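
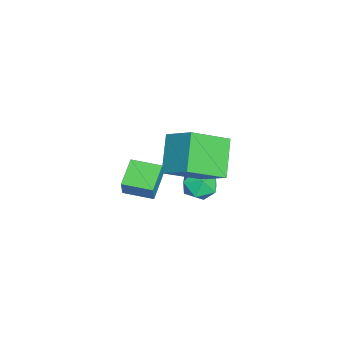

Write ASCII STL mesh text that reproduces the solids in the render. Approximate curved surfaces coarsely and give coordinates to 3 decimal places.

solid 
facet normal -0.760 0.643 0.096
outer loop
vertex -3.711 3.736 -0.996
vertex -4.153 3.139 -0.5
vertex -3.606 3.727 -0.109
endloop
endfacet
facet normal -0.140 0.990 0.027
outer loop
vertex -3.711 3.736 -0.996
vertex -3.606 3.727 -0.109
vertex -2.897 3.842 -0.642
endloop
endfacet
facet normal 0.155 0.791 -0.592
outer loop
vertex -3.711 3.736 -0.996
vertex -2.897 3.842 -0.642
vertex -3.007 3.324 -1.362
endloop
endfacet
facet normal -0.282 0.321 -0.904
outer loop
vertex -3.711 3.736 -0.996
vertex -3.007 3.324 -1.362
vertex -3.783 2.89 -1.274
endloop
endfacet
facet normal -0.847 0.229 -0.479
outer loop
vertex -3.711 3.736 -0.996
vertex -3.783 2.89 -1.274
vertex -4.153 3.139 -0.5
endloop
endfacet
facet normal 0.291 0.780 0.555
outer loop
vertex -2.897 3.842 -0.642
vertex -3.606 3.727 -0.109
vertex -2.837 3.31 0.074
endloop
endfacet
facet normal -0.712 0.218 0.667
outer loop
vertex -3.606 3.727 -0.109
vertex -4.153 3.139 -0.5
vertex -3.613 2.876 0.162
endloop
endfacet
facet normal -0.853 -0.450 -0.263
outer loop
vertex -4.153 3.139 -0.5
vertex -3.783 2.89 -1.274
vertex -3.723 2.358 -0.558
endloop
endfacet
facet normal 0.062 -0.303 -0.951
outer loop
vertex -3.783 2.89 -1.274
vertex -3.007 3.324 -1.362
vertex -3.014 2.473 -1.091
endloop
endfacet
facet normal 0.770 0.457 -0.446
outer loop
vertex -3.007 3.324 -1.362
vertex -2.897 3.842 -0.642
vertex -2.467 3.061 -0.7
endloop
endfacet
facet normal 0.282 -0.321 0.904
outer loop
vertex -2.909 2.464 -0.204
vertex -2.837 3.31 0.074
vertex -3.613 2.876 0.162
endloop
endfacet
facet normal -0.155 -0.791 0.592
outer loop
vertex -2.909 2.464 -0.204
vertex -3.613 2.876 0.162
vertex -3.723 2.358 -0.558
endloop
endfacet
facet normal 0.140 -0.990 -0.027
outer loop
vertex -2.909 2.464 -0.204
vertex -3.723 2.358 -0.558
vertex -3.014 2.473 -1.091
endloop
endfacet
facet normal 0.760 -0.643 -0.096
outer loop
vertex -2.909 2.464 -0.204
vertex -3.014 2.473 -1.091
vertex -2.467 3.061 -0.7
endloop
endfacet
facet normal 0.847 -0.229 0.479
outer loop
vertex -2.909 2.464 -0.204
vertex -2.467 3.061 -0.7
vertex -2.837 3.31 0.074
endloop
endfacet
facet normal -0.062 0.303 0.951
outer loop
vertex -3.613 2.876 0.162
vertex -2.837 3.31 0.074
vertex -3.606 3.727 -0.109
endloop
endfacet
facet normal -0.770 -0.457 0.446
outer loop
vertex -3.723 2.358 -0.558
vertex -3.613 2.876 0.162
vertex -4.153 3.139 -0.5
endloop
endfacet
facet normal -0.291 -0.780 -0.555
outer loop
vertex -3.014 2.473 -1.091
vertex -3.723 2.358 -0.558
vertex -3.783 2.89 -1.274
endloop
endfacet
facet normal 0.712 -0.218 -0.667
outer loop
vertex -2.467 3.061 -0.7
vertex -3.014 2.473 -1.091
vertex -3.007 3.324 -1.362
endloop
endfacet
facet normal 0.853 0.450 0.263
outer loop
vertex -2.837 3.31 0.074
vertex -2.467 3.061 -0.7
vertex -2.897 3.842 -0.642
endloop
endfacet
facet normal -0.424 -0.688 -0.589
outer loop
vertex -1.252 2.067 4.51
vertex -2.167 3.492 3.505
vertex 0.194 2.172 3.346
endloop
endfacet
facet normal 0.464 -0.723 0.511
outer loop
vertex 0.907 3.328 4.335
vertex -1.252 2.067 4.51
vertex 0.194 2.172 3.346
endloop
endfacet
facet normal -0.424 -0.688 -0.589
outer loop
vertex 0.194 2.172 3.346
vertex -2.167 3.492 3.505
vertex -0.72 3.598 2.34
endloop
endfacet
facet normal 0.777 0.056 -0.626
outer loop
vertex -0.72 3.598 2.34
vertex 0.907 3.328 4.335
vertex 0.194 2.172 3.346
endloop
endfacet
facet normal -0.777 -0.057 0.627
outer loop
vertex -1.252 2.067 4.51
vertex -1.454 4.648 4.494
vertex -2.167 3.492 3.505
endloop
endfacet
facet normal 0.464 -0.724 0.511
outer loop
vertex -0.54 3.222 5.5
vertex -1.252 2.067 4.51
vertex 0.907 3.328 4.335
endloop
endfacet
facet normal -0.778 -0.057 0.626
outer loop
vertex -0.54 3.222 5.5
vertex -1.454 4.648 4.494
vertex -1.252 2.067 4.51
endloop
endfacet
facet normal -0.464 0.723 -0.511
outer loop
vertex -2.167 3.492 3.505
vertex -1.454 4.648 4.494
vertex -0.72 3.598 2.34
endloop
endfacet
facet normal 0.777 0.058 -0.626
outer loop
vertex -0.008 4.753 3.33
vertex 0.907 3.328 4.335
vertex -0.72 3.598 2.34
endloop
endfacet
facet normal -0.464 0.724 -0.511
outer loop
vertex -0.72 3.598 2.34
vertex -1.454 4.648 4.494
vertex -0.008 4.753 3.33
endloop
endfacet
facet normal 0.424 0.688 0.589
outer loop
vertex -0.008 4.753 3.33
vertex -0.54 3.222 5.5
vertex 0.907 3.328 4.335
endloop
endfacet
facet normal 0.424 0.688 0.589
outer loop
vertex -1.454 4.648 4.494
vertex -0.54 3.222 5.5
vertex -0.008 4.753 3.33
endloop
endfacet
facet normal -0.945 0.089 0.314
outer loop
vertex -2.988 0.195 0.876
vertex -2.879 1.569 0.813
vertex -3.283 0.178 -0.006
endloop
endfacet
facet normal -0.079 -0.996 0.046
outer loop
vertex -1.941 0.051 -0.453
vertex -2.988 0.195 0.876
vertex -3.283 0.178 -0.006
endloop
endfacet
facet normal -0.945 0.089 0.314
outer loop
vertex -3.283 0.178 -0.006
vertex -2.879 1.569 0.813
vertex -3.174 1.552 -0.069
endloop
endfacet
facet normal -0.318 -0.018 -0.948
outer loop
vertex -3.174 1.552 -0.069
vertex -1.941 0.051 -0.453
vertex -3.283 0.178 -0.006
endloop
endfacet
facet normal 0.318 0.018 0.948
outer loop
vertex -2.988 0.195 0.876
vertex -1.537 1.442 0.366
vertex -2.879 1.569 0.813
endloop
endfacet
facet normal -0.079 -0.996 0.046
outer loop
vertex -1.646 0.068 0.429
vertex -2.988 0.195 0.876
vertex -1.941 0.051 -0.453
endloop
endfacet
facet normal 0.318 0.018 0.948
outer loop
vertex -1.646 0.068 0.429
vertex -1.537 1.442 0.366
vertex -2.988 0.195 0.876
endloop
endfacet
facet normal 0.079 0.996 -0.046
outer loop
vertex -2.879 1.569 0.813
vertex -1.537 1.442 0.366
vertex -3.174 1.552 -0.069
endloop
endfacet
facet normal -0.318 -0.018 -0.948
outer loop
vertex -1.832 1.425 -0.516
vertex -1.941 0.051 -0.453
vertex -3.174 1.552 -0.069
endloop
endfacet
facet normal 0.079 0.996 -0.046
outer loop
vertex -3.174 1.552 -0.069
vertex -1.537 1.442 0.366
vertex -1.832 1.425 -0.516
endloop
endfacet
facet normal 0.945 -0.089 -0.314
outer loop
vertex -1.832 1.425 -0.516
vertex -1.646 0.068 0.429
vertex -1.941 0.051 -0.453
endloop
endfacet
facet normal 0.945 -0.089 -0.314
outer loop
vertex -1.537 1.442 0.366
vertex -1.646 0.068 0.429
vertex -1.832 1.425 -0.516
endloop
endfacet

endsolid


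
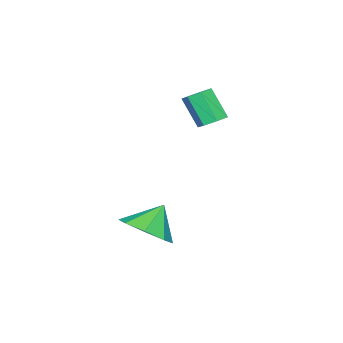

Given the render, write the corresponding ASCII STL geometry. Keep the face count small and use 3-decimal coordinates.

solid 
facet normal 0.096 0.538 -0.838
outer loop
vertex 0.897 -2.119 -1.214
vertex 0.36 -2.09 -1.257
vertex 0.696 -1.753 -1.002
endloop
endfacet
facet normal 0.898 0.316 0.305
outer loop
vertex 0.897 -2.119 -1.214
vertex 0.696 -1.753 -1.002
vertex 0.778 -2.798 -0.16
endloop
endfacet
facet normal 0.897 0.318 0.307
outer loop
vertex 0.778 -2.798 -0.16
vertex 0.696 -1.753 -1.002
vertex 0.576 -2.433 0.052
endloop
endfacet
facet normal -0.095 -0.539 0.837
outer loop
vertex 0.778 -2.798 -0.16
vertex 0.576 -2.433 0.052
vertex 0.24 -2.77 -0.203
endloop
endfacet
facet normal 0.094 0.539 -0.837
outer loop
vertex 0.696 -1.753 -1.002
vertex 0.36 -2.09 -1.257
vertex 0.241 -1.641 -0.981
endloop
endfacet
facet normal 0.224 0.807 0.546
outer loop
vertex 0.696 -1.753 -1.002
vertex 0.241 -1.641 -0.981
vertex 0.576 -2.433 0.052
endloop
endfacet
facet normal 0.224 0.807 0.546
outer loop
vertex 0.576 -2.433 0.052
vertex 0.241 -1.641 -0.981
vertex 0.121 -2.321 0.073
endloop
endfacet
facet normal -0.094 -0.539 0.837
outer loop
vertex 0.576 -2.433 0.052
vertex 0.121 -2.321 0.073
vertex 0.24 -2.77 -0.203
endloop
endfacet
facet normal 0.093 0.539 -0.837
outer loop
vertex 0.241 -1.641 -0.981
vertex 0.36 -2.09 -1.257
vertex -0.124 -1.868 -1.168
endloop
endfacet
facet normal -0.620 0.689 0.374
outer loop
vertex 0.241 -1.641 -0.981
vertex -0.124 -1.868 -1.168
vertex 0.121 -2.321 0.073
endloop
endfacet
facet normal -0.619 0.690 0.374
outer loop
vertex 0.121 -2.321 0.073
vertex -0.124 -1.868 -1.168
vertex -0.244 -2.547 -0.114
endloop
endfacet
facet normal -0.095 -0.539 0.837
outer loop
vertex 0.121 -2.321 0.073
vertex -0.244 -2.547 -0.114
vertex 0.24 -2.77 -0.203
endloop
endfacet
facet normal 0.094 0.540 -0.836
outer loop
vertex -0.124 -1.868 -1.168
vertex 0.36 -2.09 -1.257
vertex -0.125 -2.261 -1.422
endloop
endfacet
facet normal -0.995 0.054 -0.079
outer loop
vertex -0.124 -1.868 -1.168
vertex -0.125 -2.261 -1.422
vertex -0.244 -2.547 -0.114
endloop
endfacet
facet normal -0.995 0.053 -0.079
outer loop
vertex -0.244 -2.547 -0.114
vertex -0.125 -2.261 -1.422
vertex -0.245 -2.941 -0.368
endloop
endfacet
facet normal -0.095 -0.539 0.837
outer loop
vertex -0.244 -2.547 -0.114
vertex -0.245 -2.941 -0.368
vertex 0.24 -2.77 -0.203
endloop
endfacet
facet normal 0.094 0.540 -0.836
outer loop
vertex -0.125 -2.261 -1.422
vertex 0.36 -2.09 -1.257
vertex 0.239 -2.526 -1.552
endloop
endfacet
facet normal -0.623 -0.623 -0.473
outer loop
vertex -0.125 -2.261 -1.422
vertex 0.239 -2.526 -1.552
vertex -0.245 -2.941 -0.368
endloop
endfacet
facet normal -0.622 -0.624 -0.473
outer loop
vertex -0.245 -2.941 -0.368
vertex 0.239 -2.526 -1.552
vertex 0.12 -3.206 -0.498
endloop
endfacet
facet normal -0.094 -0.540 0.836
outer loop
vertex -0.245 -2.941 -0.368
vertex 0.12 -3.206 -0.498
vertex 0.24 -2.77 -0.203
endloop
endfacet
facet normal 0.096 0.539 -0.837
outer loop
vertex 0.239 -2.526 -1.552
vertex 0.36 -2.09 -1.257
vertex 0.694 -2.463 -1.459
endloop
endfacet
facet normal 0.220 -0.831 -0.511
outer loop
vertex 0.239 -2.526 -1.552
vertex 0.694 -2.463 -1.459
vertex 0.12 -3.206 -0.498
endloop
endfacet
facet normal 0.221 -0.831 -0.510
outer loop
vertex 0.12 -3.206 -0.498
vertex 0.694 -2.463 -1.459
vertex 0.575 -3.142 -0.405
endloop
endfacet
facet normal -0.095 -0.540 0.836
outer loop
vertex 0.12 -3.206 -0.498
vertex 0.575 -3.142 -0.405
vertex 0.24 -2.77 -0.203
endloop
endfacet
facet normal 0.096 0.539 -0.837
outer loop
vertex 0.694 -2.463 -1.459
vertex 0.36 -2.09 -1.257
vertex 0.897 -2.119 -1.214
endloop
endfacet
facet normal 0.896 -0.412 -0.164
outer loop
vertex 0.694 -2.463 -1.459
vertex 0.897 -2.119 -1.214
vertex 0.575 -3.142 -0.405
endloop
endfacet
facet normal 0.896 -0.412 -0.164
outer loop
vertex 0.575 -3.142 -0.405
vertex 0.897 -2.119 -1.214
vertex 0.778 -2.798 -0.16
endloop
endfacet
facet normal -0.095 -0.540 0.836
outer loop
vertex 0.575 -3.142 -0.405
vertex 0.778 -2.798 -0.16
vertex 0.24 -2.77 -0.203
endloop
endfacet
facet normal 0.604 -0.189 -0.774
outer loop
vertex 4.932 -1.746 -3.964
vertex 4.22 -2.159 -4.419
vertex 4.558 -1.283 -4.369
endloop
endfacet
facet normal 0.121 0.707 0.697
outer loop
vertex 4.932 -1.746 -3.964
vertex 4.558 -1.283 -4.369
vertex 3.52 -1.941 -3.521
endloop
endfacet
facet normal 0.604 -0.189 -0.774
outer loop
vertex 4.558 -1.283 -4.369
vertex 4.22 -2.159 -4.419
vertex 3.986 -1.334 -4.803
endloop
endfacet
facet normal -0.315 0.897 0.310
outer loop
vertex 4.558 -1.283 -4.369
vertex 3.986 -1.334 -4.803
vertex 3.52 -1.941 -3.521
endloop
endfacet
facet normal 0.605 -0.189 -0.774
outer loop
vertex 3.986 -1.334 -4.803
vertex 4.22 -2.159 -4.419
vertex 3.552 -1.867 -5.012
endloop
endfacet
facet normal -0.778 0.628 0.014
outer loop
vertex 3.986 -1.334 -4.803
vertex 3.552 -1.867 -5.012
vertex 3.52 -1.941 -3.521
endloop
endfacet
facet normal 0.605 -0.188 -0.774
outer loop
vertex 3.552 -1.867 -5.012
vertex 4.22 -2.159 -4.419
vertex 3.509 -2.572 -4.874
endloop
endfacet
facet normal -0.998 0.057 -0.019
outer loop
vertex 3.552 -1.867 -5.012
vertex 3.509 -2.572 -4.874
vertex 3.52 -1.941 -3.521
endloop
endfacet
facet normal 0.605 -0.188 -0.774
outer loop
vertex 3.509 -2.572 -4.874
vertex 4.22 -2.159 -4.419
vertex 3.883 -3.035 -4.469
endloop
endfacet
facet normal -0.846 -0.481 0.231
outer loop
vertex 3.509 -2.572 -4.874
vertex 3.883 -3.035 -4.469
vertex 3.52 -1.941 -3.521
endloop
endfacet
facet normal 0.603 -0.188 -0.775
outer loop
vertex 3.883 -3.035 -4.469
vertex 4.22 -2.159 -4.419
vertex 4.455 -2.985 -4.036
endloop
endfacet
facet normal -0.409 -0.671 0.618
outer loop
vertex 3.883 -3.035 -4.469
vertex 4.455 -2.985 -4.036
vertex 3.52 -1.941 -3.521
endloop
endfacet
facet normal 0.605 -0.187 -0.774
outer loop
vertex 4.455 -2.985 -4.036
vertex 4.22 -2.159 -4.419
vertex 4.889 -2.451 -3.826
endloop
endfacet
facet normal 0.054 -0.403 0.914
outer loop
vertex 4.455 -2.985 -4.036
vertex 4.889 -2.451 -3.826
vertex 3.52 -1.941 -3.521
endloop
endfacet
facet normal 0.604 -0.188 -0.774
outer loop
vertex 4.889 -2.451 -3.826
vertex 4.22 -2.159 -4.419
vertex 4.932 -1.746 -3.964
endloop
endfacet
facet normal 0.274 0.169 0.947
outer loop
vertex 4.889 -2.451 -3.826
vertex 4.932 -1.746 -3.964
vertex 3.52 -1.941 -3.521
endloop
endfacet

endsolid


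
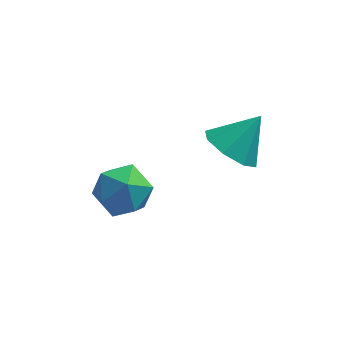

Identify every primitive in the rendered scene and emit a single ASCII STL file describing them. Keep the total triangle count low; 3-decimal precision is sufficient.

solid 
facet normal -0.581 -0.381 -0.719
outer loop
vertex 4.133 -2.481 2.244
vertex 3.386 -2.681 2.954
vertex 3.621 -1.868 2.333
endloop
endfacet
facet normal 0.732 0.644 -0.223
outer loop
vertex 4.133 -2.481 2.244
vertex 3.621 -1.868 2.333
vertex 4.334 -2.059 4.126
endloop
endfacet
facet normal -0.581 -0.381 -0.719
outer loop
vertex 3.621 -1.868 2.333
vertex 3.386 -2.681 2.954
vertex 2.971 -1.732 2.786
endloop
endfacet
facet normal 0.217 0.976 0.018
outer loop
vertex 3.621 -1.868 2.333
vertex 2.971 -1.732 2.786
vertex 4.334 -2.059 4.126
endloop
endfacet
facet normal -0.581 -0.381 -0.719
outer loop
vertex 2.971 -1.732 2.786
vertex 3.386 -2.681 2.954
vertex 2.565 -2.151 3.337
endloop
endfacet
facet normal -0.250 0.851 0.462
outer loop
vertex 2.971 -1.732 2.786
vertex 2.565 -2.151 3.337
vertex 4.334 -2.059 4.126
endloop
endfacet
facet normal -0.582 -0.382 -0.718
outer loop
vertex 2.565 -2.151 3.337
vertex 3.386 -2.681 2.954
vertex 2.639 -2.881 3.665
endloop
endfacet
facet normal -0.398 0.342 0.851
outer loop
vertex 2.565 -2.151 3.337
vertex 2.639 -2.881 3.665
vertex 4.334 -2.059 4.126
endloop
endfacet
facet normal -0.581 -0.382 -0.718
outer loop
vertex 2.639 -2.881 3.665
vertex 3.386 -2.681 2.954
vertex 3.152 -3.494 3.576
endloop
endfacet
facet normal -0.137 -0.254 0.957
outer loop
vertex 2.639 -2.881 3.665
vertex 3.152 -3.494 3.576
vertex 4.334 -2.059 4.126
endloop
endfacet
facet normal -0.581 -0.382 -0.718
outer loop
vertex 3.152 -3.494 3.576
vertex 3.386 -2.681 2.954
vertex 3.802 -3.631 3.123
endloop
endfacet
facet normal 0.377 -0.585 0.718
outer loop
vertex 3.152 -3.494 3.576
vertex 3.802 -3.631 3.123
vertex 4.334 -2.059 4.126
endloop
endfacet
facet normal -0.581 -0.382 -0.718
outer loop
vertex 3.802 -3.631 3.123
vertex 3.386 -2.681 2.954
vertex 4.208 -3.211 2.571
endloop
endfacet
facet normal 0.845 -0.460 0.272
outer loop
vertex 3.802 -3.631 3.123
vertex 4.208 -3.211 2.571
vertex 4.334 -2.059 4.126
endloop
endfacet
facet normal -0.581 -0.382 -0.719
outer loop
vertex 4.208 -3.211 2.571
vertex 3.386 -2.681 2.954
vertex 4.133 -2.481 2.244
endloop
endfacet
facet normal 0.992 0.049 -0.117
outer loop
vertex 4.208 -3.211 2.571
vertex 4.133 -2.481 2.244
vertex 4.334 -2.059 4.126
endloop
endfacet
facet normal -0.336 0.675 0.657
outer loop
vertex -0.441 -2.837 1.817
vertex -0.698 -3.634 2.504
vertex 0.285 -3.181 2.542
endloop
endfacet
facet normal 0.190 0.947 0.259
outer loop
vertex -0.441 -2.837 1.817
vertex 0.285 -3.181 2.542
vertex 0.594 -2.966 1.527
endloop
endfacet
facet normal -0.006 0.905 -0.426
outer loop
vertex -0.441 -2.837 1.817
vertex 0.594 -2.966 1.527
vertex -0.198 -3.285 0.861
endloop
endfacet
facet normal -0.655 0.607 -0.451
outer loop
vertex -0.441 -2.837 1.817
vertex -0.198 -3.285 0.861
vertex -0.997 -3.698 1.465
endloop
endfacet
facet normal -0.858 0.465 0.218
outer loop
vertex -0.441 -2.837 1.817
vertex -0.997 -3.698 1.465
vertex -0.698 -3.634 2.504
endloop
endfacet
facet normal 0.768 0.538 0.348
outer loop
vertex 0.594 -2.966 1.527
vertex 0.285 -3.181 2.542
vertex 0.977 -3.842 2.035
endloop
endfacet
facet normal -0.083 0.098 0.992
outer loop
vertex 0.285 -3.181 2.542
vertex -0.698 -3.634 2.504
vertex 0.178 -4.255 2.639
endloop
endfacet
facet normal -0.928 -0.242 0.282
outer loop
vertex -0.698 -3.634 2.504
vertex -0.997 -3.698 1.465
vertex -0.614 -4.574 1.973
endloop
endfacet
facet normal -0.599 -0.013 -0.801
outer loop
vertex -0.997 -3.698 1.465
vertex -0.198 -3.285 0.861
vertex -0.305 -4.359 0.958
endloop
endfacet
facet normal 0.450 0.469 -0.760
outer loop
vertex -0.198 -3.285 0.861
vertex 0.594 -2.966 1.527
vertex 0.678 -3.906 0.996
endloop
endfacet
facet normal 0.655 -0.607 0.451
outer loop
vertex 0.421 -4.703 1.683
vertex 0.977 -3.842 2.035
vertex 0.178 -4.255 2.639
endloop
endfacet
facet normal 0.006 -0.905 0.426
outer loop
vertex 0.421 -4.703 1.683
vertex 0.178 -4.255 2.639
vertex -0.614 -4.574 1.973
endloop
endfacet
facet normal -0.190 -0.947 -0.259
outer loop
vertex 0.421 -4.703 1.683
vertex -0.614 -4.574 1.973
vertex -0.305 -4.359 0.958
endloop
endfacet
facet normal 0.336 -0.675 -0.657
outer loop
vertex 0.421 -4.703 1.683
vertex -0.305 -4.359 0.958
vertex 0.678 -3.906 0.996
endloop
endfacet
facet normal 0.858 -0.465 -0.218
outer loop
vertex 0.421 -4.703 1.683
vertex 0.678 -3.906 0.996
vertex 0.977 -3.842 2.035
endloop
endfacet
facet normal 0.599 0.013 0.801
outer loop
vertex 0.178 -4.255 2.639
vertex 0.977 -3.842 2.035
vertex 0.285 -3.181 2.542
endloop
endfacet
facet normal -0.450 -0.469 0.760
outer loop
vertex -0.614 -4.574 1.973
vertex 0.178 -4.255 2.639
vertex -0.698 -3.634 2.504
endloop
endfacet
facet normal -0.768 -0.538 -0.348
outer loop
vertex -0.305 -4.359 0.958
vertex -0.614 -4.574 1.973
vertex -0.997 -3.698 1.465
endloop
endfacet
facet normal 0.083 -0.098 -0.992
outer loop
vertex 0.678 -3.906 0.996
vertex -0.305 -4.359 0.958
vertex -0.198 -3.285 0.861
endloop
endfacet
facet normal 0.928 0.242 -0.282
outer loop
vertex 0.977 -3.842 2.035
vertex 0.678 -3.906 0.996
vertex 0.594 -2.966 1.527
endloop
endfacet

endsolid


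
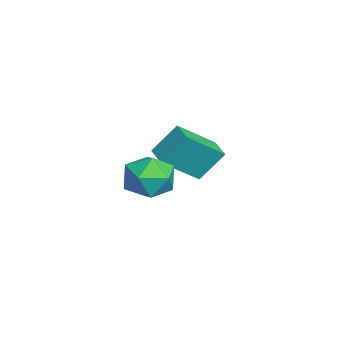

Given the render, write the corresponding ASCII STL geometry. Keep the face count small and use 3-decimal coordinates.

solid 
facet normal -0.952 -0.282 0.120
outer loop
vertex -4.051 -3.357 2.165
vertex -4.193 -2.32 3.48
vertex -4.682 -1.784 0.858
endloop
endfacet
facet normal 0.084 -0.617 -0.783
outer loop
vertex -3.587 -1.46 0.72
vertex -4.051 -3.357 2.165
vertex -4.682 -1.784 0.858
endloop
endfacet
facet normal -0.952 -0.282 0.120
outer loop
vertex -4.682 -1.784 0.858
vertex -4.193 -2.32 3.48
vertex -4.823 -0.748 2.173
endloop
endfacet
facet normal -0.294 0.735 -0.611
outer loop
vertex -4.823 -0.748 2.173
vertex -3.587 -1.46 0.72
vertex -4.682 -1.784 0.858
endloop
endfacet
facet normal 0.294 -0.735 0.611
outer loop
vertex -4.051 -3.357 2.165
vertex -3.098 -1.996 3.342
vertex -4.193 -2.32 3.48
endloop
endfacet
facet normal 0.085 -0.617 -0.783
outer loop
vertex -2.957 -3.032 2.027
vertex -4.051 -3.357 2.165
vertex -3.587 -1.46 0.72
endloop
endfacet
facet normal 0.295 -0.735 0.611
outer loop
vertex -2.957 -3.032 2.027
vertex -3.098 -1.996 3.342
vertex -4.051 -3.357 2.165
endloop
endfacet
facet normal -0.084 0.617 0.783
outer loop
vertex -4.193 -2.32 3.48
vertex -3.098 -1.996 3.342
vertex -4.823 -0.748 2.173
endloop
endfacet
facet normal -0.295 0.734 -0.611
outer loop
vertex -3.729 -0.423 2.035
vertex -3.587 -1.46 0.72
vertex -4.823 -0.748 2.173
endloop
endfacet
facet normal -0.084 0.617 0.783
outer loop
vertex -4.823 -0.748 2.173
vertex -3.098 -1.996 3.342
vertex -3.729 -0.423 2.035
endloop
endfacet
facet normal 0.952 0.282 -0.120
outer loop
vertex -3.729 -0.423 2.035
vertex -2.957 -3.032 2.027
vertex -3.587 -1.46 0.72
endloop
endfacet
facet normal 0.952 0.282 -0.120
outer loop
vertex -3.098 -1.996 3.342
vertex -2.957 -3.032 2.027
vertex -3.729 -0.423 2.035
endloop
endfacet
facet normal 0.214 0.976 0.041
outer loop
vertex 0.885 -2.746 2.527
vertex 0.404 -2.684 3.566
vertex 1.52 -2.925 3.464
endloop
endfacet
facet normal 0.696 0.625 -0.352
outer loop
vertex 0.885 -2.746 2.527
vertex 1.52 -2.925 3.464
vertex 1.655 -3.594 2.543
endloop
endfacet
facet normal 0.351 0.302 -0.887
outer loop
vertex 0.885 -2.746 2.527
vertex 1.655 -3.594 2.543
vertex 0.622 -3.766 2.076
endloop
endfacet
facet normal -0.344 0.452 -0.823
outer loop
vertex 0.885 -2.746 2.527
vertex 0.622 -3.766 2.076
vertex -0.15 -3.203 2.708
endloop
endfacet
facet normal -0.427 0.869 -0.250
outer loop
vertex 0.885 -2.746 2.527
vertex -0.15 -3.203 2.708
vertex 0.404 -2.684 3.566
endloop
endfacet
facet normal 0.991 0.120 0.058
outer loop
vertex 1.655 -3.594 2.543
vertex 1.52 -2.925 3.464
vertex 1.65 -4.057 3.592
endloop
endfacet
facet normal 0.212 0.688 0.694
outer loop
vertex 1.52 -2.925 3.464
vertex 0.404 -2.684 3.566
vertex 0.878 -3.494 4.224
endloop
endfacet
facet normal -0.828 0.515 0.223
outer loop
vertex 0.404 -2.684 3.566
vertex -0.15 -3.203 2.708
vertex -0.155 -3.666 3.757
endloop
endfacet
facet normal -0.692 -0.159 -0.704
outer loop
vertex -0.15 -3.203 2.708
vertex 0.622 -3.766 2.076
vertex -0.02 -4.335 2.836
endloop
endfacet
facet normal 0.432 -0.403 -0.807
outer loop
vertex 0.622 -3.766 2.076
vertex 1.655 -3.594 2.543
vertex 1.096 -4.576 2.734
endloop
endfacet
facet normal 0.344 -0.452 0.823
outer loop
vertex 0.615 -4.514 3.773
vertex 1.65 -4.057 3.592
vertex 0.878 -3.494 4.224
endloop
endfacet
facet normal -0.351 -0.302 0.887
outer loop
vertex 0.615 -4.514 3.773
vertex 0.878 -3.494 4.224
vertex -0.155 -3.666 3.757
endloop
endfacet
facet normal -0.696 -0.625 0.352
outer loop
vertex 0.615 -4.514 3.773
vertex -0.155 -3.666 3.757
vertex -0.02 -4.335 2.836
endloop
endfacet
facet normal -0.214 -0.976 -0.041
outer loop
vertex 0.615 -4.514 3.773
vertex -0.02 -4.335 2.836
vertex 1.096 -4.576 2.734
endloop
endfacet
facet normal 0.427 -0.869 0.250
outer loop
vertex 0.615 -4.514 3.773
vertex 1.096 -4.576 2.734
vertex 1.65 -4.057 3.592
endloop
endfacet
facet normal 0.692 0.159 0.704
outer loop
vertex 0.878 -3.494 4.224
vertex 1.65 -4.057 3.592
vertex 1.52 -2.925 3.464
endloop
endfacet
facet normal -0.432 0.403 0.807
outer loop
vertex -0.155 -3.666 3.757
vertex 0.878 -3.494 4.224
vertex 0.404 -2.684 3.566
endloop
endfacet
facet normal -0.991 -0.120 -0.058
outer loop
vertex -0.02 -4.335 2.836
vertex -0.155 -3.666 3.757
vertex -0.15 -3.203 2.708
endloop
endfacet
facet normal -0.212 -0.688 -0.694
outer loop
vertex 1.096 -4.576 2.734
vertex -0.02 -4.335 2.836
vertex 0.622 -3.766 2.076
endloop
endfacet
facet normal 0.828 -0.515 -0.223
outer loop
vertex 1.65 -4.057 3.592
vertex 1.096 -4.576 2.734
vertex 1.655 -3.594 2.543
endloop
endfacet

endsolid


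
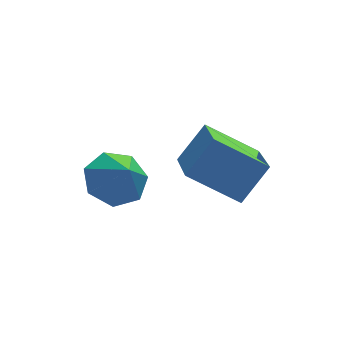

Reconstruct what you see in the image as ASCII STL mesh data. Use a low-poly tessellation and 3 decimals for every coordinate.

solid 
facet normal -0.606 -0.258 -0.753
outer loop
vertex 2.333 -1.2 2.983
vertex 0.821 -0.636 4.006
vertex 2.504 0.686 2.198
endloop
endfacet
facet normal 0.791 -0.295 -0.536
outer loop
vertex 3.419 1.076 3.334
vertex 2.333 -1.2 2.983
vertex 2.504 0.686 2.198
endloop
endfacet
facet normal -0.606 -0.258 -0.753
outer loop
vertex 2.504 0.686 2.198
vertex 0.821 -0.636 4.006
vertex 0.993 1.25 3.221
endloop
endfacet
facet normal 0.084 0.920 -0.383
outer loop
vertex 0.993 1.25 3.221
vertex 3.419 1.076 3.334
vertex 2.504 0.686 2.198
endloop
endfacet
facet normal -0.084 -0.920 0.383
outer loop
vertex 2.333 -1.2 2.983
vertex 1.736 -0.246 5.142
vertex 0.821 -0.636 4.006
endloop
endfacet
facet normal 0.791 -0.295 -0.535
outer loop
vertex 3.247 -0.81 4.119
vertex 2.333 -1.2 2.983
vertex 3.419 1.076 3.334
endloop
endfacet
facet normal -0.084 -0.920 0.383
outer loop
vertex 3.247 -0.81 4.119
vertex 1.736 -0.246 5.142
vertex 2.333 -1.2 2.983
endloop
endfacet
facet normal -0.791 0.295 0.536
outer loop
vertex 0.821 -0.636 4.006
vertex 1.736 -0.246 5.142
vertex 0.993 1.25 3.221
endloop
endfacet
facet normal 0.084 0.920 -0.383
outer loop
vertex 1.907 1.64 4.357
vertex 3.419 1.076 3.334
vertex 0.993 1.25 3.221
endloop
endfacet
facet normal -0.791 0.295 0.536
outer loop
vertex 0.993 1.25 3.221
vertex 1.736 -0.246 5.142
vertex 1.907 1.64 4.357
endloop
endfacet
facet normal 0.606 0.258 0.753
outer loop
vertex 1.907 1.64 4.357
vertex 3.247 -0.81 4.119
vertex 3.419 1.076 3.334
endloop
endfacet
facet normal 0.606 0.258 0.752
outer loop
vertex 1.736 -0.246 5.142
vertex 3.247 -0.81 4.119
vertex 1.907 1.64 4.357
endloop
endfacet
facet normal -0.223 0.605 -0.764
outer loop
vertex 0.448 2.985 1.134
vertex -0.585 2.844 1.324
vertex 0.065 3.582 1.719
endloop
endfacet
facet normal 0.842 0.012 0.539
outer loop
vertex 0.448 2.985 1.134
vertex 0.065 3.582 1.719
vertex -0.295 2.056 2.316
endloop
endfacet
facet normal -0.224 0.606 -0.764
outer loop
vertex 0.065 3.582 1.719
vertex -0.585 2.844 1.324
vertex -0.808 3.623 2.007
endloop
endfacet
facet normal 0.313 0.281 0.907
outer loop
vertex 0.065 3.582 1.719
vertex -0.808 3.623 2.007
vertex -0.295 2.056 2.316
endloop
endfacet
facet normal -0.223 0.606 -0.764
outer loop
vertex -0.808 3.623 2.007
vertex -0.585 2.844 1.324
vertex -1.513 3.077 1.78
endloop
endfacet
facet normal -0.353 0.068 0.933
outer loop
vertex -0.808 3.623 2.007
vertex -1.513 3.077 1.78
vertex -0.295 2.056 2.316
endloop
endfacet
facet normal -0.223 0.606 -0.763
outer loop
vertex -1.513 3.077 1.78
vertex -0.585 2.844 1.324
vertex -1.519 2.356 1.209
endloop
endfacet
facet normal -0.653 -0.467 0.596
outer loop
vertex -1.513 3.077 1.78
vertex -1.519 2.356 1.209
vertex -0.295 2.056 2.316
endloop
endfacet
facet normal -0.223 0.606 -0.764
outer loop
vertex -1.519 2.356 1.209
vertex -0.585 2.844 1.324
vertex -0.822 2.002 0.725
endloop
endfacet
facet normal -0.362 -0.920 0.151
outer loop
vertex -1.519 2.356 1.209
vertex -0.822 2.002 0.725
vertex -0.295 2.056 2.316
endloop
endfacet
facet normal -0.223 0.606 -0.763
outer loop
vertex -0.822 2.002 0.725
vertex -0.585 2.844 1.324
vertex 0.054 2.282 0.691
endloop
endfacet
facet normal 0.301 -0.951 -0.068
outer loop
vertex -0.822 2.002 0.725
vertex 0.054 2.282 0.691
vertex -0.295 2.056 2.316
endloop
endfacet
facet normal -0.223 0.606 -0.763
outer loop
vertex 0.054 2.282 0.691
vertex -0.585 2.844 1.324
vertex 0.448 2.985 1.134
endloop
endfacet
facet normal 0.838 -0.536 0.105
outer loop
vertex 0.054 2.282 0.691
vertex 0.448 2.985 1.134
vertex -0.295 2.056 2.316
endloop
endfacet

endsolid


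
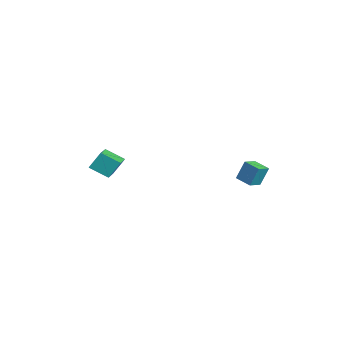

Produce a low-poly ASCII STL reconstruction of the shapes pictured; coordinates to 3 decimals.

solid 
facet normal -0.466 -0.735 0.492
outer loop
vertex -2.447 -4.178 3.364
vertex -3.897 -3.526 2.964
vertex -2.467 -4.88 2.295
endloop
endfacet
facet normal 0.885 -0.397 0.244
outer loop
vertex -1.843 -3.894 1.636
vertex -2.447 -4.178 3.364
vertex -2.467 -4.88 2.295
endloop
endfacet
facet normal -0.466 -0.735 0.492
outer loop
vertex -2.467 -4.88 2.295
vertex -3.897 -3.526 2.964
vertex -3.918 -4.228 1.894
endloop
endfacet
facet normal -0.016 -0.549 -0.836
outer loop
vertex -3.918 -4.228 1.894
vertex -1.843 -3.894 1.636
vertex -2.467 -4.88 2.295
endloop
endfacet
facet normal 0.016 0.549 0.836
outer loop
vertex -2.447 -4.178 3.364
vertex -3.273 -2.54 2.305
vertex -3.897 -3.526 2.964
endloop
endfacet
facet normal 0.884 -0.398 0.244
outer loop
vertex -1.822 -3.192 2.706
vertex -2.447 -4.178 3.364
vertex -1.843 -3.894 1.636
endloop
endfacet
facet normal 0.015 0.548 0.836
outer loop
vertex -1.822 -3.192 2.706
vertex -3.273 -2.54 2.305
vertex -2.447 -4.178 3.364
endloop
endfacet
facet normal -0.885 0.397 -0.243
outer loop
vertex -3.897 -3.526 2.964
vertex -3.273 -2.54 2.305
vertex -3.918 -4.228 1.894
endloop
endfacet
facet normal -0.016 -0.548 -0.836
outer loop
vertex -3.293 -3.242 1.236
vertex -1.843 -3.894 1.636
vertex -3.918 -4.228 1.894
endloop
endfacet
facet normal -0.884 0.397 -0.244
outer loop
vertex -3.918 -4.228 1.894
vertex -3.273 -2.54 2.305
vertex -3.293 -3.242 1.236
endloop
endfacet
facet normal 0.466 0.735 -0.492
outer loop
vertex -3.293 -3.242 1.236
vertex -1.822 -3.192 2.706
vertex -1.843 -3.894 1.636
endloop
endfacet
facet normal 0.466 0.735 -0.492
outer loop
vertex -3.273 -2.54 2.305
vertex -1.822 -3.192 2.706
vertex -3.293 -3.242 1.236
endloop
endfacet
facet normal -0.853 -0.472 0.223
outer loop
vertex 0.779 3.302 3.072
vertex 0.264 4.097 2.785
vertex 0.723 2.818 1.834
endloop
endfacet
facet normal 0.520 -0.803 0.290
outer loop
vertex 1.636 3.323 1.595
vertex 0.779 3.302 3.072
vertex 0.723 2.818 1.834
endloop
endfacet
facet normal -0.853 -0.472 0.223
outer loop
vertex 0.723 2.818 1.834
vertex 0.264 4.097 2.785
vertex 0.208 3.614 1.547
endloop
endfacet
facet normal -0.043 -0.363 -0.931
outer loop
vertex 0.208 3.614 1.547
vertex 1.636 3.323 1.595
vertex 0.723 2.818 1.834
endloop
endfacet
facet normal 0.043 0.364 0.931
outer loop
vertex 0.779 3.302 3.072
vertex 1.177 4.602 2.546
vertex 0.264 4.097 2.785
endloop
endfacet
facet normal 0.520 -0.804 0.290
outer loop
vertex 1.692 3.806 2.833
vertex 0.779 3.302 3.072
vertex 1.636 3.323 1.595
endloop
endfacet
facet normal 0.043 0.363 0.931
outer loop
vertex 1.692 3.806 2.833
vertex 1.177 4.602 2.546
vertex 0.779 3.302 3.072
endloop
endfacet
facet normal -0.520 0.803 -0.290
outer loop
vertex 0.264 4.097 2.785
vertex 1.177 4.602 2.546
vertex 0.208 3.614 1.547
endloop
endfacet
facet normal -0.043 -0.364 -0.931
outer loop
vertex 1.121 4.118 1.308
vertex 1.636 3.323 1.595
vertex 0.208 3.614 1.547
endloop
endfacet
facet normal -0.520 0.803 -0.291
outer loop
vertex 0.208 3.614 1.547
vertex 1.177 4.602 2.546
vertex 1.121 4.118 1.308
endloop
endfacet
facet normal 0.853 0.472 -0.223
outer loop
vertex 1.121 4.118 1.308
vertex 1.692 3.806 2.833
vertex 1.636 3.323 1.595
endloop
endfacet
facet normal 0.853 0.472 -0.223
outer loop
vertex 1.177 4.602 2.546
vertex 1.692 3.806 2.833
vertex 1.121 4.118 1.308
endloop
endfacet

endsolid


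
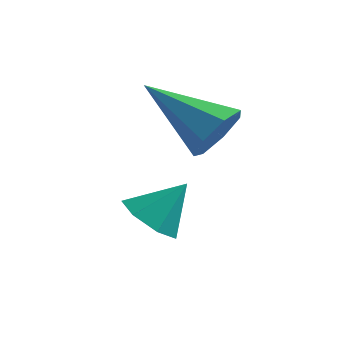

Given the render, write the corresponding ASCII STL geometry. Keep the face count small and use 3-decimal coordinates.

solid 
facet normal -0.512 -0.442 -0.737
outer loop
vertex 4.025 -2.897 -1.258
vertex 3.605 -3.311 -0.718
vertex 3.442 -2.595 -1.034
endloop
endfacet
facet normal 0.407 0.900 -0.154
outer loop
vertex 4.025 -2.897 -1.258
vertex 3.442 -2.595 -1.034
vertex 4.255 -2.749 0.218
endloop
endfacet
facet normal -0.512 -0.442 -0.737
outer loop
vertex 3.442 -2.595 -1.034
vertex 3.605 -3.311 -0.718
vertex 2.981 -2.832 -0.572
endloop
endfacet
facet normal -0.222 0.940 0.260
outer loop
vertex 3.442 -2.595 -1.034
vertex 2.981 -2.832 -0.572
vertex 4.255 -2.749 0.218
endloop
endfacet
facet normal -0.512 -0.443 -0.736
outer loop
vertex 2.981 -2.832 -0.572
vertex 3.605 -3.311 -0.718
vertex 2.991 -3.43 -0.219
endloop
endfacet
facet normal -0.495 0.436 0.752
outer loop
vertex 2.981 -2.832 -0.572
vertex 2.991 -3.43 -0.219
vertex 4.255 -2.749 0.218
endloop
endfacet
facet normal -0.512 -0.443 -0.736
outer loop
vertex 2.991 -3.43 -0.219
vertex 3.605 -3.311 -0.718
vertex 3.463 -3.938 -0.242
endloop
endfacet
facet normal -0.204 -0.232 0.951
outer loop
vertex 2.991 -3.43 -0.219
vertex 3.463 -3.938 -0.242
vertex 4.255 -2.749 0.218
endloop
endfacet
facet normal -0.512 -0.443 -0.736
outer loop
vertex 3.463 -3.938 -0.242
vertex 3.605 -3.311 -0.718
vertex 4.042 -3.974 -0.623
endloop
endfacet
facet normal 0.431 -0.561 0.707
outer loop
vertex 3.463 -3.938 -0.242
vertex 4.042 -3.974 -0.623
vertex 4.255 -2.749 0.218
endloop
endfacet
facet normal -0.512 -0.443 -0.736
outer loop
vertex 4.042 -3.974 -0.623
vertex 3.605 -3.311 -0.718
vertex 4.292 -3.511 -1.075
endloop
endfacet
facet normal 0.931 -0.303 0.205
outer loop
vertex 4.042 -3.974 -0.623
vertex 4.292 -3.511 -1.075
vertex 4.255 -2.749 0.218
endloop
endfacet
facet normal -0.512 -0.442 -0.737
outer loop
vertex 4.292 -3.511 -1.075
vertex 3.605 -3.311 -0.718
vertex 4.025 -2.897 -1.258
endloop
endfacet
facet normal 0.921 0.347 -0.178
outer loop
vertex 4.292 -3.511 -1.075
vertex 4.025 -2.897 -1.258
vertex 4.255 -2.749 0.218
endloop
endfacet
facet normal 0.879 -0.173 -0.445
outer loop
vertex 5.074 -1.618 2.096
vertex 4.679 -1.937 1.439
vertex 4.903 -1.15 1.576
endloop
endfacet
facet normal 0.104 0.756 0.646
outer loop
vertex 5.074 -1.618 2.096
vertex 4.903 -1.15 1.576
vertex 2.781 -1.563 2.401
endloop
endfacet
facet normal 0.879 -0.173 -0.445
outer loop
vertex 4.903 -1.15 1.576
vertex 4.679 -1.937 1.439
vertex 4.563 -1.275 0.953
endloop
endfacet
facet normal -0.219 0.973 -0.076
outer loop
vertex 4.903 -1.15 1.576
vertex 4.563 -1.275 0.953
vertex 2.781 -1.563 2.401
endloop
endfacet
facet normal 0.878 -0.173 -0.446
outer loop
vertex 4.563 -1.275 0.953
vertex 4.679 -1.937 1.439
vertex 4.31 -1.898 0.697
endloop
endfacet
facet normal -0.593 0.500 -0.631
outer loop
vertex 4.563 -1.275 0.953
vertex 4.31 -1.898 0.697
vertex 2.781 -1.563 2.401
endloop
endfacet
facet normal 0.878 -0.173 -0.446
outer loop
vertex 4.31 -1.898 0.697
vertex 4.679 -1.937 1.439
vertex 4.335 -2.551 1.0
endloop
endfacet
facet normal -0.738 -0.307 -0.601
outer loop
vertex 4.31 -1.898 0.697
vertex 4.335 -2.551 1.0
vertex 2.781 -1.563 2.401
endloop
endfacet
facet normal 0.879 -0.174 -0.445
outer loop
vertex 4.335 -2.551 1.0
vertex 4.679 -1.937 1.439
vertex 4.618 -2.742 1.634
endloop
endfacet
facet normal -0.543 -0.840 -0.010
outer loop
vertex 4.335 -2.551 1.0
vertex 4.618 -2.742 1.634
vertex 2.781 -1.563 2.401
endloop
endfacet
facet normal 0.878 -0.174 -0.445
outer loop
vertex 4.618 -2.742 1.634
vertex 4.679 -1.937 1.439
vertex 4.947 -2.327 2.121
endloop
endfacet
facet normal -0.156 -0.697 0.699
outer loop
vertex 4.618 -2.742 1.634
vertex 4.947 -2.327 2.121
vertex 2.781 -1.563 2.401
endloop
endfacet
facet normal 0.879 -0.173 -0.444
outer loop
vertex 4.947 -2.327 2.121
vertex 4.679 -1.937 1.439
vertex 5.074 -1.618 2.096
endloop
endfacet
facet normal 0.132 0.011 0.991
outer loop
vertex 4.947 -2.327 2.121
vertex 5.074 -1.618 2.096
vertex 2.781 -1.563 2.401
endloop
endfacet

endsolid


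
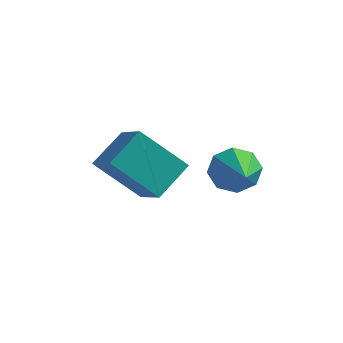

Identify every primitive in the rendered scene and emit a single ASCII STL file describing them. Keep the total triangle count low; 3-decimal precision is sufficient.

solid 
facet normal -0.419 0.784 -0.458
outer loop
vertex 3.441 3.683 -4.35
vertex 2.866 3.637 -3.903
vertex 3.505 3.988 -3.886
endloop
endfacet
facet normal 0.988 0.026 -0.154
outer loop
vertex 3.441 3.683 -4.35
vertex 3.505 3.988 -3.886
vertex 3.694 2.083 -2.997
endloop
endfacet
facet normal -0.419 0.784 -0.458
outer loop
vertex 3.505 3.988 -3.886
vertex 2.866 3.637 -3.903
vertex 3.194 4.087 -3.432
endloop
endfacet
facet normal 0.815 0.310 0.490
outer loop
vertex 3.505 3.988 -3.886
vertex 3.194 4.087 -3.432
vertex 3.694 2.083 -2.997
endloop
endfacet
facet normal -0.419 0.784 -0.457
outer loop
vertex 3.194 4.087 -3.432
vertex 2.866 3.637 -3.903
vertex 2.691 3.922 -3.254
endloop
endfacet
facet normal 0.244 0.263 0.933
outer loop
vertex 3.194 4.087 -3.432
vertex 2.691 3.922 -3.254
vertex 3.694 2.083 -2.997
endloop
endfacet
facet normal -0.418 0.785 -0.457
outer loop
vertex 2.691 3.922 -3.254
vertex 2.866 3.637 -3.903
vertex 2.29 3.59 -3.457
endloop
endfacet
facet normal -0.392 -0.086 0.916
outer loop
vertex 2.691 3.922 -3.254
vertex 2.29 3.59 -3.457
vertex 3.694 2.083 -2.997
endloop
endfacet
facet normal -0.419 0.784 -0.458
outer loop
vertex 2.29 3.59 -3.457
vertex 2.866 3.637 -3.903
vertex 2.226 3.285 -3.921
endloop
endfacet
facet normal -0.718 -0.532 0.449
outer loop
vertex 2.29 3.59 -3.457
vertex 2.226 3.285 -3.921
vertex 3.694 2.083 -2.997
endloop
endfacet
facet normal -0.418 0.784 -0.459
outer loop
vertex 2.226 3.285 -3.921
vertex 2.866 3.637 -3.903
vertex 2.537 3.186 -4.374
endloop
endfacet
facet normal -0.545 -0.816 -0.196
outer loop
vertex 2.226 3.285 -3.921
vertex 2.537 3.186 -4.374
vertex 3.694 2.083 -2.997
endloop
endfacet
facet normal -0.419 0.784 -0.458
outer loop
vertex 2.537 3.186 -4.374
vertex 2.866 3.637 -3.903
vertex 3.04 3.351 -4.552
endloop
endfacet
facet normal 0.026 -0.769 -0.638
outer loop
vertex 2.537 3.186 -4.374
vertex 3.04 3.351 -4.552
vertex 3.694 2.083 -2.997
endloop
endfacet
facet normal -0.419 0.784 -0.458
outer loop
vertex 3.04 3.351 -4.552
vertex 2.866 3.637 -3.903
vertex 3.441 3.683 -4.35
endloop
endfacet
facet normal 0.661 -0.421 -0.621
outer loop
vertex 3.04 3.351 -4.552
vertex 3.441 3.683 -4.35
vertex 3.694 2.083 -2.997
endloop
endfacet
facet normal -0.724 -0.150 0.674
outer loop
vertex 0.628 2.637 -2.328
vertex -0.207 3.433 -3.048
vertex 0.222 1.609 -2.993
endloop
endfacet
facet normal 0.614 -0.585 0.530
outer loop
vertex 1.467 1.867 -4.152
vertex 0.628 2.637 -2.328
vertex 0.222 1.609 -2.993
endloop
endfacet
facet normal -0.724 -0.150 0.674
outer loop
vertex 0.222 1.609 -2.993
vertex -0.207 3.433 -3.048
vertex -0.613 2.405 -3.713
endloop
endfacet
facet normal -0.315 -0.797 -0.516
outer loop
vertex -0.613 2.405 -3.713
vertex 1.467 1.867 -4.152
vertex 0.222 1.609 -2.993
endloop
endfacet
facet normal 0.315 0.797 0.516
outer loop
vertex 0.628 2.637 -2.328
vertex 1.038 3.691 -4.207
vertex -0.207 3.433 -3.048
endloop
endfacet
facet normal 0.614 -0.585 0.530
outer loop
vertex 1.873 2.895 -3.487
vertex 0.628 2.637 -2.328
vertex 1.467 1.867 -4.152
endloop
endfacet
facet normal 0.315 0.797 0.516
outer loop
vertex 1.873 2.895 -3.487
vertex 1.038 3.691 -4.207
vertex 0.628 2.637 -2.328
endloop
endfacet
facet normal -0.614 0.585 -0.530
outer loop
vertex -0.207 3.433 -3.048
vertex 1.038 3.691 -4.207
vertex -0.613 2.405 -3.713
endloop
endfacet
facet normal -0.315 -0.797 -0.516
outer loop
vertex 0.632 2.663 -4.872
vertex 1.467 1.867 -4.152
vertex -0.613 2.405 -3.713
endloop
endfacet
facet normal -0.614 0.585 -0.530
outer loop
vertex -0.613 2.405 -3.713
vertex 1.038 3.691 -4.207
vertex 0.632 2.663 -4.872
endloop
endfacet
facet normal 0.724 0.150 -0.674
outer loop
vertex 0.632 2.663 -4.872
vertex 1.873 2.895 -3.487
vertex 1.467 1.867 -4.152
endloop
endfacet
facet normal 0.724 0.150 -0.674
outer loop
vertex 1.038 3.691 -4.207
vertex 1.873 2.895 -3.487
vertex 0.632 2.663 -4.872
endloop
endfacet

endsolid


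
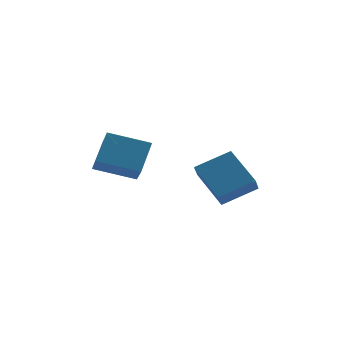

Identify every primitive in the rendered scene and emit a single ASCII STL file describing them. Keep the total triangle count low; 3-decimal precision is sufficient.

solid 
facet normal -0.879 -0.201 -0.433
outer loop
vertex 0.124 -2.111 -3.019
vertex 0.274 -1.541 -3.589
vertex 0.847 -3.243 -3.961
endloop
endfacet
facet normal -0.183 -0.695 0.695
outer loop
vertex 2.086 -2.959 -3.351
vertex 0.124 -2.111 -3.019
vertex 0.847 -3.243 -3.961
endloop
endfacet
facet normal -0.879 -0.202 -0.432
outer loop
vertex 0.847 -3.243 -3.961
vertex 0.274 -1.541 -3.589
vertex 0.996 -2.672 -4.531
endloop
endfacet
facet normal 0.441 -0.689 -0.575
outer loop
vertex 0.996 -2.672 -4.531
vertex 2.086 -2.959 -3.351
vertex 0.847 -3.243 -3.961
endloop
endfacet
facet normal -0.441 0.690 0.574
outer loop
vertex 0.124 -2.111 -3.019
vertex 1.513 -1.257 -2.979
vertex 0.274 -1.541 -3.589
endloop
endfacet
facet normal -0.183 -0.696 0.695
outer loop
vertex 1.364 -1.828 -2.409
vertex 0.124 -2.111 -3.019
vertex 2.086 -2.959 -3.351
endloop
endfacet
facet normal -0.440 0.689 0.575
outer loop
vertex 1.364 -1.828 -2.409
vertex 1.513 -1.257 -2.979
vertex 0.124 -2.111 -3.019
endloop
endfacet
facet normal 0.183 0.695 -0.695
outer loop
vertex 0.274 -1.541 -3.589
vertex 1.513 -1.257 -2.979
vertex 0.996 -2.672 -4.531
endloop
endfacet
facet normal 0.440 -0.690 -0.574
outer loop
vertex 2.236 -2.389 -3.921
vertex 2.086 -2.959 -3.351
vertex 0.996 -2.672 -4.531
endloop
endfacet
facet normal 0.183 0.695 -0.695
outer loop
vertex 0.996 -2.672 -4.531
vertex 1.513 -1.257 -2.979
vertex 2.236 -2.389 -3.921
endloop
endfacet
facet normal 0.879 0.201 0.432
outer loop
vertex 2.236 -2.389 -3.921
vertex 1.364 -1.828 -2.409
vertex 2.086 -2.959 -3.351
endloop
endfacet
facet normal 0.879 0.202 0.432
outer loop
vertex 1.513 -1.257 -2.979
vertex 1.364 -1.828 -2.409
vertex 2.236 -2.389 -3.921
endloop
endfacet
facet normal -0.951 0.102 0.291
outer loop
vertex -2.743 -3.173 -1.01
vertex -2.855 -2.288 -1.687
vertex -3.122 -3.958 -1.974
endloop
endfacet
facet normal 0.100 -0.790 0.604
outer loop
vertex -1.685 -4.112 -2.413
vertex -2.743 -3.173 -1.01
vertex -3.122 -3.958 -1.974
endloop
endfacet
facet normal -0.951 0.102 0.291
outer loop
vertex -3.122 -3.958 -1.974
vertex -2.855 -2.288 -1.687
vertex -3.234 -3.073 -2.651
endloop
endfacet
facet normal -0.291 -0.604 -0.742
outer loop
vertex -3.234 -3.073 -2.651
vertex -1.685 -4.112 -2.413
vertex -3.122 -3.958 -1.974
endloop
endfacet
facet normal 0.291 0.604 0.742
outer loop
vertex -2.743 -3.173 -1.01
vertex -1.418 -2.442 -2.126
vertex -2.855 -2.288 -1.687
endloop
endfacet
facet normal 0.100 -0.790 0.604
outer loop
vertex -1.306 -3.327 -1.449
vertex -2.743 -3.173 -1.01
vertex -1.685 -4.112 -2.413
endloop
endfacet
facet normal 0.291 0.604 0.742
outer loop
vertex -1.306 -3.327 -1.449
vertex -1.418 -2.442 -2.126
vertex -2.743 -3.173 -1.01
endloop
endfacet
facet normal -0.100 0.790 -0.604
outer loop
vertex -2.855 -2.288 -1.687
vertex -1.418 -2.442 -2.126
vertex -3.234 -3.073 -2.651
endloop
endfacet
facet normal -0.291 -0.604 -0.742
outer loop
vertex -1.797 -3.227 -3.09
vertex -1.685 -4.112 -2.413
vertex -3.234 -3.073 -2.651
endloop
endfacet
facet normal -0.100 0.790 -0.604
outer loop
vertex -3.234 -3.073 -2.651
vertex -1.418 -2.442 -2.126
vertex -1.797 -3.227 -3.09
endloop
endfacet
facet normal 0.951 -0.102 -0.291
outer loop
vertex -1.797 -3.227 -3.09
vertex -1.306 -3.327 -1.449
vertex -1.685 -4.112 -2.413
endloop
endfacet
facet normal 0.951 -0.102 -0.291
outer loop
vertex -1.418 -2.442 -2.126
vertex -1.306 -3.327 -1.449
vertex -1.797 -3.227 -3.09
endloop
endfacet

endsolid


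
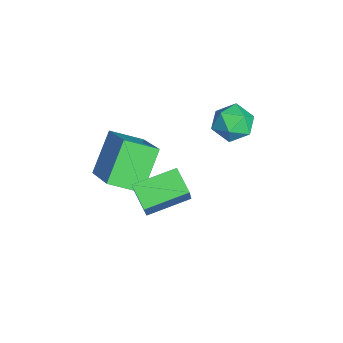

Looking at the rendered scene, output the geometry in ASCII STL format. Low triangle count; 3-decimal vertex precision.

solid 
facet normal -0.795 -0.219 -0.566
outer loop
vertex -2.207 -0.967 -3.514
vertex -2.156 0.21 -4.04
vertex -1.129 -1.583 -4.789
endloop
endfacet
facet normal -0.040 -0.912 0.407
outer loop
vertex 0.596 -1.11 -3.56
vertex -2.207 -0.967 -3.514
vertex -1.129 -1.583 -4.789
endloop
endfacet
facet normal -0.795 -0.219 -0.566
outer loop
vertex -1.129 -1.583 -4.789
vertex -2.156 0.21 -4.04
vertex -1.078 -0.406 -5.315
endloop
endfacet
facet normal 0.605 -0.346 -0.717
outer loop
vertex -1.078 -0.406 -5.315
vertex 0.596 -1.11 -3.56
vertex -1.129 -1.583 -4.789
endloop
endfacet
facet normal -0.605 0.346 0.717
outer loop
vertex -2.207 -0.967 -3.514
vertex -0.431 0.683 -2.811
vertex -2.156 0.21 -4.04
endloop
endfacet
facet normal -0.040 -0.912 0.407
outer loop
vertex -0.482 -0.494 -2.285
vertex -2.207 -0.967 -3.514
vertex 0.596 -1.11 -3.56
endloop
endfacet
facet normal -0.605 0.346 0.717
outer loop
vertex -0.482 -0.494 -2.285
vertex -0.431 0.683 -2.811
vertex -2.207 -0.967 -3.514
endloop
endfacet
facet normal 0.040 0.912 -0.407
outer loop
vertex -2.156 0.21 -4.04
vertex -0.431 0.683 -2.811
vertex -1.078 -0.406 -5.315
endloop
endfacet
facet normal 0.605 -0.346 -0.717
outer loop
vertex 0.647 0.067 -4.086
vertex 0.596 -1.11 -3.56
vertex -1.078 -0.406 -5.315
endloop
endfacet
facet normal 0.040 0.912 -0.407
outer loop
vertex -1.078 -0.406 -5.315
vertex -0.431 0.683 -2.811
vertex 0.647 0.067 -4.086
endloop
endfacet
facet normal 0.795 0.219 0.566
outer loop
vertex 0.647 0.067 -4.086
vertex -0.482 -0.494 -2.285
vertex 0.596 -1.11 -3.56
endloop
endfacet
facet normal 0.795 0.219 0.566
outer loop
vertex -0.431 0.683 -2.811
vertex -0.482 -0.494 -2.285
vertex 0.647 0.067 -4.086
endloop
endfacet
facet normal -0.545 0.721 -0.427
outer loop
vertex -2.462 3.704 -4.132
vertex -3.125 3.461 -3.696
vertex -2.611 4.034 -3.385
endloop
endfacet
facet normal 0.140 0.916 -0.377
outer loop
vertex -2.462 3.704 -4.132
vertex -2.611 4.034 -3.385
vertex -1.836 3.827 -3.601
endloop
endfacet
facet normal 0.531 0.435 -0.727
outer loop
vertex -2.462 3.704 -4.132
vertex -1.836 3.827 -3.601
vertex -1.871 3.127 -4.045
endloop
endfacet
facet normal 0.091 -0.057 -0.994
outer loop
vertex -2.462 3.704 -4.132
vertex -1.871 3.127 -4.045
vertex -2.668 2.9 -4.105
endloop
endfacet
facet normal -0.576 0.120 -0.809
outer loop
vertex -2.462 3.704 -4.132
vertex -2.668 2.9 -4.105
vertex -3.125 3.461 -3.696
endloop
endfacet
facet normal 0.325 0.893 0.312
outer loop
vertex -1.836 3.827 -3.601
vertex -2.611 4.034 -3.385
vertex -2.112 3.66 -2.835
endloop
endfacet
facet normal -0.783 0.577 0.231
outer loop
vertex -2.611 4.034 -3.385
vertex -3.125 3.461 -3.696
vertex -2.909 3.433 -2.895
endloop
endfacet
facet normal -0.833 -0.397 -0.386
outer loop
vertex -3.125 3.461 -3.696
vertex -2.668 2.9 -4.105
vertex -2.944 2.733 -3.339
endloop
endfacet
facet normal 0.246 -0.683 -0.688
outer loop
vertex -2.668 2.9 -4.105
vertex -1.871 3.127 -4.045
vertex -2.169 2.526 -3.555
endloop
endfacet
facet normal 0.960 0.114 -0.255
outer loop
vertex -1.871 3.127 -4.045
vertex -1.836 3.827 -3.601
vertex -1.655 3.099 -3.244
endloop
endfacet
facet normal -0.091 0.057 0.994
outer loop
vertex -2.318 2.856 -2.808
vertex -2.112 3.66 -2.835
vertex -2.909 3.433 -2.895
endloop
endfacet
facet normal -0.531 -0.435 0.727
outer loop
vertex -2.318 2.856 -2.808
vertex -2.909 3.433 -2.895
vertex -2.944 2.733 -3.339
endloop
endfacet
facet normal -0.140 -0.916 0.377
outer loop
vertex -2.318 2.856 -2.808
vertex -2.944 2.733 -3.339
vertex -2.169 2.526 -3.555
endloop
endfacet
facet normal 0.545 -0.721 0.427
outer loop
vertex -2.318 2.856 -2.808
vertex -2.169 2.526 -3.555
vertex -1.655 3.099 -3.244
endloop
endfacet
facet normal 0.576 -0.120 0.809
outer loop
vertex -2.318 2.856 -2.808
vertex -1.655 3.099 -3.244
vertex -2.112 3.66 -2.835
endloop
endfacet
facet normal -0.246 0.683 0.688
outer loop
vertex -2.909 3.433 -2.895
vertex -2.112 3.66 -2.835
vertex -2.611 4.034 -3.385
endloop
endfacet
facet normal -0.960 -0.114 0.255
outer loop
vertex -2.944 2.733 -3.339
vertex -2.909 3.433 -2.895
vertex -3.125 3.461 -3.696
endloop
endfacet
facet normal -0.325 -0.893 -0.312
outer loop
vertex -2.169 2.526 -3.555
vertex -2.944 2.733 -3.339
vertex -2.668 2.9 -4.105
endloop
endfacet
facet normal 0.783 -0.577 -0.231
outer loop
vertex -1.655 3.099 -3.244
vertex -2.169 2.526 -3.555
vertex -1.871 3.127 -4.045
endloop
endfacet
facet normal 0.833 0.397 0.386
outer loop
vertex -2.112 3.66 -2.835
vertex -1.655 3.099 -3.244
vertex -1.836 3.827 -3.601
endloop
endfacet
facet normal -0.827 -0.354 0.437
outer loop
vertex 1.573 -0.309 -2.598
vertex 1.143 1.172 -2.211
vertex 1.026 -0.217 -3.559
endloop
endfacet
facet normal 0.271 -0.931 -0.243
outer loop
vertex 1.877 0.148 -4.009
vertex 1.573 -0.309 -2.598
vertex 1.026 -0.217 -3.559
endloop
endfacet
facet normal -0.826 -0.355 0.437
outer loop
vertex 1.026 -0.217 -3.559
vertex 1.143 1.172 -2.211
vertex 0.595 1.264 -3.172
endloop
endfacet
facet normal -0.493 0.083 -0.866
outer loop
vertex 0.595 1.264 -3.172
vertex 1.877 0.148 -4.009
vertex 1.026 -0.217 -3.559
endloop
endfacet
facet normal 0.493 -0.083 0.866
outer loop
vertex 1.573 -0.309 -2.598
vertex 1.994 1.537 -2.661
vertex 1.143 1.172 -2.211
endloop
endfacet
facet normal 0.270 -0.931 -0.243
outer loop
vertex 2.425 0.056 -3.048
vertex 1.573 -0.309 -2.598
vertex 1.877 0.148 -4.009
endloop
endfacet
facet normal 0.493 -0.083 0.866
outer loop
vertex 2.425 0.056 -3.048
vertex 1.994 1.537 -2.661
vertex 1.573 -0.309 -2.598
endloop
endfacet
facet normal -0.271 0.931 0.244
outer loop
vertex 1.143 1.172 -2.211
vertex 1.994 1.537 -2.661
vertex 0.595 1.264 -3.172
endloop
endfacet
facet normal -0.493 0.083 -0.866
outer loop
vertex 1.447 1.629 -3.622
vertex 1.877 0.148 -4.009
vertex 0.595 1.264 -3.172
endloop
endfacet
facet normal -0.271 0.931 0.243
outer loop
vertex 0.595 1.264 -3.172
vertex 1.994 1.537 -2.661
vertex 1.447 1.629 -3.622
endloop
endfacet
facet normal 0.827 0.354 -0.437
outer loop
vertex 1.447 1.629 -3.622
vertex 2.425 0.056 -3.048
vertex 1.877 0.148 -4.009
endloop
endfacet
facet normal 0.827 0.355 -0.437
outer loop
vertex 1.994 1.537 -2.661
vertex 2.425 0.056 -3.048
vertex 1.447 1.629 -3.622
endloop
endfacet

endsolid


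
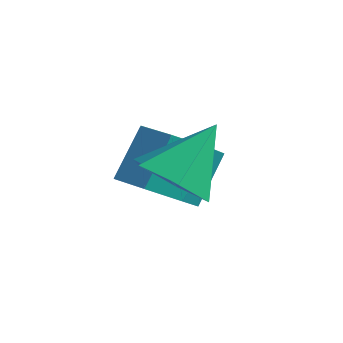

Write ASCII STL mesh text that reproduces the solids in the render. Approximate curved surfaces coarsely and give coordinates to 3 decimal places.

solid 
facet normal -0.179 -0.669 -0.721
outer loop
vertex 0.945 -3.433 -2.005
vertex -0.037 -3.466 -1.731
vertex 0.275 -2.794 -2.432
endloop
endfacet
facet normal 0.734 0.658 -0.168
outer loop
vertex 0.945 -3.433 -2.005
vertex 0.275 -2.794 -2.432
vertex 0.277 -2.294 -0.469
endloop
endfacet
facet normal -0.179 -0.669 -0.721
outer loop
vertex 0.275 -2.794 -2.432
vertex -0.037 -3.466 -1.731
vertex -0.707 -2.826 -2.158
endloop
endfacet
facet normal -0.100 0.964 -0.246
outer loop
vertex 0.275 -2.794 -2.432
vertex -0.707 -2.826 -2.158
vertex 0.277 -2.294 -0.469
endloop
endfacet
facet normal -0.179 -0.669 -0.721
outer loop
vertex -0.707 -2.826 -2.158
vertex -0.037 -3.466 -1.731
vertex -1.019 -3.498 -1.457
endloop
endfacet
facet normal -0.754 0.608 0.248
outer loop
vertex -0.707 -2.826 -2.158
vertex -1.019 -3.498 -1.457
vertex 0.277 -2.294 -0.469
endloop
endfacet
facet normal -0.179 -0.669 -0.721
outer loop
vertex -1.019 -3.498 -1.457
vertex -0.037 -3.466 -1.731
vertex -0.349 -4.138 -1.03
endloop
endfacet
facet normal -0.573 -0.054 0.818
outer loop
vertex -1.019 -3.498 -1.457
vertex -0.349 -4.138 -1.03
vertex 0.277 -2.294 -0.469
endloop
endfacet
facet normal -0.179 -0.669 -0.721
outer loop
vertex -0.349 -4.138 -1.03
vertex -0.037 -3.466 -1.731
vertex 0.633 -4.105 -1.304
endloop
endfacet
facet normal 0.262 -0.361 0.895
outer loop
vertex -0.349 -4.138 -1.03
vertex 0.633 -4.105 -1.304
vertex 0.277 -2.294 -0.469
endloop
endfacet
facet normal -0.179 -0.669 -0.721
outer loop
vertex 0.633 -4.105 -1.304
vertex -0.037 -3.466 -1.731
vertex 0.945 -3.433 -2.005
endloop
endfacet
facet normal 0.916 -0.005 0.402
outer loop
vertex 0.633 -4.105 -1.304
vertex 0.945 -3.433 -2.005
vertex 0.277 -2.294 -0.469
endloop
endfacet
facet normal 0.033 -0.652 -0.758
outer loop
vertex -0.414 -2.562 -3.068
vertex -1.414 -2.318 -3.321
vertex -0.517 -1.871 -3.667
endloop
endfacet
facet normal 0.993 0.107 -0.048
outer loop
vertex -0.414 -2.562 -3.068
vertex -0.517 -1.871 -3.667
vertex -0.466 -1.546 -1.886
endloop
endfacet
facet normal 0.993 0.107 -0.048
outer loop
vertex -0.466 -1.546 -1.886
vertex -0.517 -1.871 -3.667
vertex -0.569 -0.855 -2.484
endloop
endfacet
facet normal -0.033 0.651 0.758
outer loop
vertex -0.466 -1.546 -1.886
vertex -0.569 -0.855 -2.484
vertex -1.466 -1.302 -2.139
endloop
endfacet
facet normal 0.032 -0.651 -0.758
outer loop
vertex -0.517 -1.871 -3.667
vertex -1.414 -2.318 -3.321
vertex -1.296 -1.516 -4.005
endloop
endfacet
facet normal 0.532 0.654 -0.538
outer loop
vertex -0.517 -1.871 -3.667
vertex -1.296 -1.516 -4.005
vertex -0.569 -0.855 -2.484
endloop
endfacet
facet normal 0.532 0.654 -0.538
outer loop
vertex -0.569 -0.855 -2.484
vertex -1.296 -1.516 -4.005
vertex -1.348 -0.5 -2.822
endloop
endfacet
facet normal -0.033 0.651 0.759
outer loop
vertex -0.569 -0.855 -2.484
vertex -1.348 -0.5 -2.822
vertex -1.466 -1.302 -2.139
endloop
endfacet
facet normal 0.033 -0.651 -0.758
outer loop
vertex -1.296 -1.516 -4.005
vertex -1.414 -2.318 -3.321
vertex -2.164 -1.766 -3.828
endloop
endfacet
facet normal -0.331 0.709 -0.623
outer loop
vertex -1.296 -1.516 -4.005
vertex -2.164 -1.766 -3.828
vertex -1.348 -0.5 -2.822
endloop
endfacet
facet normal -0.331 0.709 -0.623
outer loop
vertex -1.348 -0.5 -2.822
vertex -2.164 -1.766 -3.828
vertex -2.215 -0.75 -2.646
endloop
endfacet
facet normal -0.034 0.651 0.758
outer loop
vertex -1.348 -0.5 -2.822
vertex -2.215 -0.75 -2.646
vertex -1.466 -1.302 -2.139
endloop
endfacet
facet normal 0.033 -0.651 -0.758
outer loop
vertex -2.164 -1.766 -3.828
vertex -1.414 -2.318 -3.321
vertex -2.467 -2.431 -3.27
endloop
endfacet
facet normal -0.944 0.230 -0.238
outer loop
vertex -2.164 -1.766 -3.828
vertex -2.467 -2.431 -3.27
vertex -2.215 -0.75 -2.646
endloop
endfacet
facet normal -0.943 0.230 -0.239
outer loop
vertex -2.215 -0.75 -2.646
vertex -2.467 -2.431 -3.27
vertex -2.519 -1.415 -2.087
endloop
endfacet
facet normal -0.033 0.652 0.758
outer loop
vertex -2.215 -0.75 -2.646
vertex -2.519 -1.415 -2.087
vertex -1.466 -1.302 -2.139
endloop
endfacet
facet normal 0.033 -0.651 -0.759
outer loop
vertex -2.467 -2.431 -3.27
vertex -1.414 -2.318 -3.321
vertex -1.977 -3.011 -2.751
endloop
endfacet
facet normal -0.846 -0.423 0.326
outer loop
vertex -2.467 -2.431 -3.27
vertex -1.977 -3.011 -2.751
vertex -2.519 -1.415 -2.087
endloop
endfacet
facet normal -0.846 -0.423 0.326
outer loop
vertex -2.519 -1.415 -2.087
vertex -1.977 -3.011 -2.751
vertex -2.029 -1.995 -1.568
endloop
endfacet
facet normal -0.032 0.651 0.758
outer loop
vertex -2.519 -1.415 -2.087
vertex -2.029 -1.995 -1.568
vertex -1.466 -1.302 -2.139
endloop
endfacet
facet normal 0.033 -0.651 -0.758
outer loop
vertex -1.977 -3.011 -2.751
vertex -1.414 -2.318 -3.321
vertex -1.064 -3.069 -2.661
endloop
endfacet
facet normal -0.112 -0.756 0.645
outer loop
vertex -1.977 -3.011 -2.751
vertex -1.064 -3.069 -2.661
vertex -2.029 -1.995 -1.568
endloop
endfacet
facet normal -0.112 -0.756 0.645
outer loop
vertex -2.029 -1.995 -1.568
vertex -1.064 -3.069 -2.661
vertex -1.116 -2.053 -1.478
endloop
endfacet
facet normal -0.033 0.652 0.758
outer loop
vertex -2.029 -1.995 -1.568
vertex -1.116 -2.053 -1.478
vertex -1.466 -1.302 -2.139
endloop
endfacet
facet normal 0.033 -0.651 -0.758
outer loop
vertex -1.064 -3.069 -2.661
vertex -1.414 -2.318 -3.321
vertex -0.414 -2.562 -3.068
endloop
endfacet
facet normal 0.706 -0.521 0.479
outer loop
vertex -1.064 -3.069 -2.661
vertex -0.414 -2.562 -3.068
vertex -1.116 -2.053 -1.478
endloop
endfacet
facet normal 0.707 -0.521 0.479
outer loop
vertex -1.116 -2.053 -1.478
vertex -0.414 -2.562 -3.068
vertex -0.466 -1.546 -1.886
endloop
endfacet
facet normal -0.033 0.652 0.758
outer loop
vertex -1.116 -2.053 -1.478
vertex -0.466 -1.546 -1.886
vertex -1.466 -1.302 -2.139
endloop
endfacet

endsolid


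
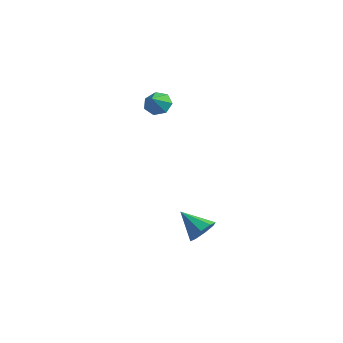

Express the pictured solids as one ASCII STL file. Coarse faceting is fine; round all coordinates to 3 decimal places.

solid 
facet normal 0.840 -0.039 -0.542
outer loop
vertex 3.021 2.92 -3.047
vertex 2.682 2.368 -3.533
vertex 2.724 3.177 -3.526
endloop
endfacet
facet normal -0.124 0.840 0.528
outer loop
vertex 3.021 2.92 -3.047
vertex 2.724 3.177 -3.526
vertex 1.338 2.432 -2.667
endloop
endfacet
facet normal 0.840 -0.039 -0.541
outer loop
vertex 2.724 3.177 -3.526
vertex 2.682 2.368 -3.533
vertex 2.402 2.961 -4.01
endloop
endfacet
facet normal -0.499 0.865 -0.054
outer loop
vertex 2.724 3.177 -3.526
vertex 2.402 2.961 -4.01
vertex 1.338 2.432 -2.667
endloop
endfacet
facet normal 0.840 -0.039 -0.542
outer loop
vertex 2.402 2.961 -4.01
vertex 2.682 2.368 -3.533
vertex 2.244 2.397 -4.214
endloop
endfacet
facet normal -0.790 0.392 -0.472
outer loop
vertex 2.402 2.961 -4.01
vertex 2.244 2.397 -4.214
vertex 1.338 2.432 -2.667
endloop
endfacet
facet normal 0.840 -0.040 -0.542
outer loop
vertex 2.244 2.397 -4.214
vertex 2.682 2.368 -3.533
vertex 2.342 1.817 -4.019
endloop
endfacet
facet normal -0.826 -0.300 -0.477
outer loop
vertex 2.244 2.397 -4.214
vertex 2.342 1.817 -4.019
vertex 1.338 2.432 -2.667
endloop
endfacet
facet normal 0.839 -0.040 -0.542
outer loop
vertex 2.342 1.817 -4.019
vertex 2.682 2.368 -3.533
vertex 2.639 1.559 -3.54
endloop
endfacet
facet normal -0.588 -0.806 -0.070
outer loop
vertex 2.342 1.817 -4.019
vertex 2.639 1.559 -3.54
vertex 1.338 2.432 -2.667
endloop
endfacet
facet normal 0.840 -0.040 -0.541
outer loop
vertex 2.639 1.559 -3.54
vertex 2.682 2.368 -3.533
vertex 2.961 1.776 -3.056
endloop
endfacet
facet normal -0.213 -0.831 0.514
outer loop
vertex 2.639 1.559 -3.54
vertex 2.961 1.776 -3.056
vertex 1.338 2.432 -2.667
endloop
endfacet
facet normal 0.840 -0.041 -0.542
outer loop
vertex 2.961 1.776 -3.056
vertex 2.682 2.368 -3.533
vertex 3.12 2.34 -2.852
endloop
endfacet
facet normal 0.078 -0.358 0.930
outer loop
vertex 2.961 1.776 -3.056
vertex 3.12 2.34 -2.852
vertex 1.338 2.432 -2.667
endloop
endfacet
facet normal 0.840 -0.039 -0.542
outer loop
vertex 3.12 2.34 -2.852
vertex 2.682 2.368 -3.533
vertex 3.021 2.92 -3.047
endloop
endfacet
facet normal 0.114 0.334 0.936
outer loop
vertex 3.12 2.34 -2.852
vertex 3.021 2.92 -3.047
vertex 1.338 2.432 -2.667
endloop
endfacet
facet normal -0.178 0.702 -0.689
outer loop
vertex -0.709 4.166 2.667
vertex -1.328 4.346 3.01
vertex -0.657 4.615 3.111
endloop
endfacet
facet normal 0.933 -0.302 0.196
outer loop
vertex -0.709 4.166 2.667
vertex -0.657 4.615 3.111
vertex -1.132 3.574 3.77
endloop
endfacet
facet normal -0.177 0.701 -0.691
outer loop
vertex -0.657 4.615 3.111
vertex -1.328 4.346 3.01
vertex -1.11 4.862 3.478
endloop
endfacet
facet normal 0.671 0.153 0.725
outer loop
vertex -0.657 4.615 3.111
vertex -1.11 4.862 3.478
vertex -1.132 3.574 3.77
endloop
endfacet
facet normal -0.179 0.701 -0.690
outer loop
vertex -1.11 4.862 3.478
vertex -1.328 4.346 3.01
vertex -1.728 4.72 3.494
endloop
endfacet
facet normal -0.026 0.221 0.975
outer loop
vertex -1.11 4.862 3.478
vertex -1.728 4.72 3.494
vertex -1.132 3.574 3.77
endloop
endfacet
facet normal -0.179 0.701 -0.690
outer loop
vertex -1.728 4.72 3.494
vertex -1.328 4.346 3.01
vertex -2.044 4.296 3.145
endloop
endfacet
facet normal -0.636 -0.149 0.757
outer loop
vertex -1.728 4.72 3.494
vertex -2.044 4.296 3.145
vertex -1.132 3.574 3.77
endloop
endfacet
facet normal -0.179 0.700 -0.691
outer loop
vertex -2.044 4.296 3.145
vertex -1.328 4.346 3.01
vertex -1.821 3.909 2.695
endloop
endfacet
facet normal -0.697 -0.677 0.236
outer loop
vertex -2.044 4.296 3.145
vertex -1.821 3.909 2.695
vertex -1.132 3.574 3.77
endloop
endfacet
facet normal -0.180 0.701 -0.690
outer loop
vertex -1.821 3.909 2.695
vertex -1.328 4.346 3.01
vertex -1.228 3.852 2.482
endloop
endfacet
facet normal -0.164 -0.967 -0.196
outer loop
vertex -1.821 3.909 2.695
vertex -1.228 3.852 2.482
vertex -1.132 3.574 3.77
endloop
endfacet
facet normal -0.178 0.701 -0.690
outer loop
vertex -1.228 3.852 2.482
vertex -1.328 4.346 3.01
vertex -0.709 4.166 2.667
endloop
endfacet
facet normal 0.560 -0.800 -0.214
outer loop
vertex -1.228 3.852 2.482
vertex -0.709 4.166 2.667
vertex -1.132 3.574 3.77
endloop
endfacet

endsolid


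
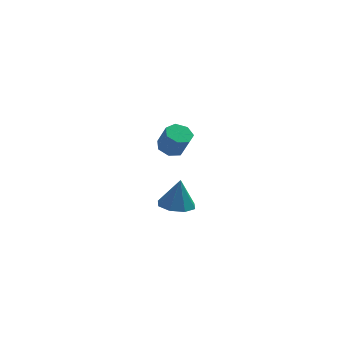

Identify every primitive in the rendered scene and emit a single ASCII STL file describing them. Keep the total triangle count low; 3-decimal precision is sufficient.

solid 
facet normal -0.277 0.350 -0.895
outer loop
vertex 0.917 3.039 -2.347
vertex 0.246 3.001 -2.154
vertex 0.69 3.536 -2.082
endloop
endfacet
facet normal 0.885 0.455 -0.096
outer loop
vertex 0.917 3.039 -2.347
vertex 0.69 3.536 -2.082
vertex 1.266 2.598 -1.219
endloop
endfacet
facet normal 0.885 0.455 -0.096
outer loop
vertex 1.266 2.598 -1.219
vertex 0.69 3.536 -2.082
vertex 1.039 3.095 -0.954
endloop
endfacet
facet normal 0.277 -0.350 0.895
outer loop
vertex 1.266 2.598 -1.219
vertex 1.039 3.095 -0.954
vertex 0.594 2.559 -1.026
endloop
endfacet
facet normal -0.278 0.351 -0.894
outer loop
vertex 0.69 3.536 -2.082
vertex 0.246 3.001 -2.154
vertex 0.129 3.63 -1.871
endloop
endfacet
facet normal 0.260 0.924 0.281
outer loop
vertex 0.69 3.536 -2.082
vertex 0.129 3.63 -1.871
vertex 1.039 3.095 -0.954
endloop
endfacet
facet normal 0.260 0.924 0.281
outer loop
vertex 1.039 3.095 -0.954
vertex 0.129 3.63 -1.871
vertex 0.477 3.189 -0.744
endloop
endfacet
facet normal 0.276 -0.349 0.895
outer loop
vertex 1.039 3.095 -0.954
vertex 0.477 3.189 -0.744
vertex 0.594 2.559 -1.026
endloop
endfacet
facet normal -0.277 0.351 -0.894
outer loop
vertex 0.129 3.63 -1.871
vertex 0.246 3.001 -2.154
vertex -0.345 3.25 -1.873
endloop
endfacet
facet normal -0.561 0.697 0.446
outer loop
vertex 0.129 3.63 -1.871
vertex -0.345 3.25 -1.873
vertex 0.477 3.189 -0.744
endloop
endfacet
facet normal -0.561 0.697 0.446
outer loop
vertex 0.477 3.189 -0.744
vertex -0.345 3.25 -1.873
vertex 0.003 2.809 -0.746
endloop
endfacet
facet normal 0.276 -0.349 0.895
outer loop
vertex 0.477 3.189 -0.744
vertex 0.003 2.809 -0.746
vertex 0.594 2.559 -1.026
endloop
endfacet
facet normal -0.277 0.351 -0.894
outer loop
vertex -0.345 3.25 -1.873
vertex 0.246 3.001 -2.154
vertex -0.374 2.682 -2.087
endloop
endfacet
facet normal -0.960 -0.055 0.275
outer loop
vertex -0.345 3.25 -1.873
vertex -0.374 2.682 -2.087
vertex 0.003 2.809 -0.746
endloop
endfacet
facet normal -0.960 -0.056 0.275
outer loop
vertex 0.003 2.809 -0.746
vertex -0.374 2.682 -2.087
vertex -0.025 2.241 -0.959
endloop
endfacet
facet normal 0.276 -0.349 0.895
outer loop
vertex 0.003 2.809 -0.746
vertex -0.025 2.241 -0.959
vertex 0.594 2.559 -1.026
endloop
endfacet
facet normal -0.277 0.350 -0.895
outer loop
vertex -0.374 2.682 -2.087
vertex 0.246 3.001 -2.154
vertex 0.064 2.354 -2.351
endloop
endfacet
facet normal -0.635 -0.765 -0.103
outer loop
vertex -0.374 2.682 -2.087
vertex 0.064 2.354 -2.351
vertex -0.025 2.241 -0.959
endloop
endfacet
facet normal -0.636 -0.765 -0.103
outer loop
vertex -0.025 2.241 -0.959
vertex 0.064 2.354 -2.351
vertex 0.412 1.913 -1.223
endloop
endfacet
facet normal 0.277 -0.351 0.895
outer loop
vertex -0.025 2.241 -0.959
vertex 0.412 1.913 -1.223
vertex 0.594 2.559 -1.026
endloop
endfacet
facet normal -0.276 0.350 -0.895
outer loop
vertex 0.064 2.354 -2.351
vertex 0.246 3.001 -2.154
vertex 0.639 2.513 -2.466
endloop
endfacet
facet normal 0.168 -0.899 -0.403
outer loop
vertex 0.064 2.354 -2.351
vertex 0.639 2.513 -2.466
vertex 0.412 1.913 -1.223
endloop
endfacet
facet normal 0.167 -0.899 -0.404
outer loop
vertex 0.412 1.913 -1.223
vertex 0.639 2.513 -2.466
vertex 0.987 2.072 -1.339
endloop
endfacet
facet normal 0.277 -0.351 0.894
outer loop
vertex 0.412 1.913 -1.223
vertex 0.987 2.072 -1.339
vertex 0.594 2.559 -1.026
endloop
endfacet
facet normal -0.277 0.349 -0.895
outer loop
vertex 0.639 2.513 -2.466
vertex 0.246 3.001 -2.154
vertex 0.917 3.039 -2.347
endloop
endfacet
facet normal 0.845 -0.356 -0.400
outer loop
vertex 0.639 2.513 -2.466
vertex 0.917 3.039 -2.347
vertex 0.987 2.072 -1.339
endloop
endfacet
facet normal 0.844 -0.356 -0.401
outer loop
vertex 0.987 2.072 -1.339
vertex 0.917 3.039 -2.347
vertex 1.266 2.598 -1.219
endloop
endfacet
facet normal 0.277 -0.351 0.894
outer loop
vertex 0.987 2.072 -1.339
vertex 1.266 2.598 -1.219
vertex 0.594 2.559 -1.026
endloop
endfacet
facet normal -0.140 -0.125 -0.982
outer loop
vertex 0.523 -3.429 -2.238
vertex -0.233 -3.022 -2.182
vertex 0.579 -2.779 -2.329
endloop
endfacet
facet normal 0.934 -0.031 0.355
outer loop
vertex 0.523 -3.429 -2.238
vertex 0.579 -2.779 -2.329
vertex -0.027 -2.838 -0.738
endloop
endfacet
facet normal -0.140 -0.126 -0.982
outer loop
vertex 0.579 -2.779 -2.329
vertex -0.233 -3.022 -2.182
vertex 0.159 -2.272 -2.334
endloop
endfacet
facet normal 0.733 0.610 0.302
outer loop
vertex 0.579 -2.779 -2.329
vertex 0.159 -2.272 -2.334
vertex -0.027 -2.838 -0.738
endloop
endfacet
facet normal -0.140 -0.126 -0.982
outer loop
vertex 0.159 -2.272 -2.334
vertex -0.233 -3.022 -2.182
vertex -0.49 -2.205 -2.25
endloop
endfacet
facet normal 0.140 0.928 0.345
outer loop
vertex 0.159 -2.272 -2.334
vertex -0.49 -2.205 -2.25
vertex -0.027 -2.838 -0.738
endloop
endfacet
facet normal -0.140 -0.126 -0.982
outer loop
vertex -0.49 -2.205 -2.25
vertex -0.233 -3.022 -2.182
vertex -0.989 -2.616 -2.126
endloop
endfacet
facet normal -0.494 0.738 0.460
outer loop
vertex -0.49 -2.205 -2.25
vertex -0.989 -2.616 -2.126
vertex -0.027 -2.838 -0.738
endloop
endfacet
facet normal -0.140 -0.125 -0.982
outer loop
vertex -0.989 -2.616 -2.126
vertex -0.233 -3.022 -2.182
vertex -1.045 -3.266 -2.035
endloop
endfacet
facet normal -0.801 0.150 0.579
outer loop
vertex -0.989 -2.616 -2.126
vertex -1.045 -3.266 -2.035
vertex -0.027 -2.838 -0.738
endloop
endfacet
facet normal -0.140 -0.126 -0.982
outer loop
vertex -1.045 -3.266 -2.035
vertex -0.233 -3.022 -2.182
vertex -0.625 -3.773 -2.03
endloop
endfacet
facet normal -0.600 -0.490 0.632
outer loop
vertex -1.045 -3.266 -2.035
vertex -0.625 -3.773 -2.03
vertex -0.027 -2.838 -0.738
endloop
endfacet
facet normal -0.140 -0.126 -0.982
outer loop
vertex -0.625 -3.773 -2.03
vertex -0.233 -3.022 -2.182
vertex 0.024 -3.84 -2.114
endloop
endfacet
facet normal -0.007 -0.808 0.588
outer loop
vertex -0.625 -3.773 -2.03
vertex 0.024 -3.84 -2.114
vertex -0.027 -2.838 -0.738
endloop
endfacet
facet normal -0.140 -0.126 -0.982
outer loop
vertex 0.024 -3.84 -2.114
vertex -0.233 -3.022 -2.182
vertex 0.523 -3.429 -2.238
endloop
endfacet
facet normal 0.627 -0.618 0.474
outer loop
vertex 0.024 -3.84 -2.114
vertex 0.523 -3.429 -2.238
vertex -0.027 -2.838 -0.738
endloop
endfacet

endsolid
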